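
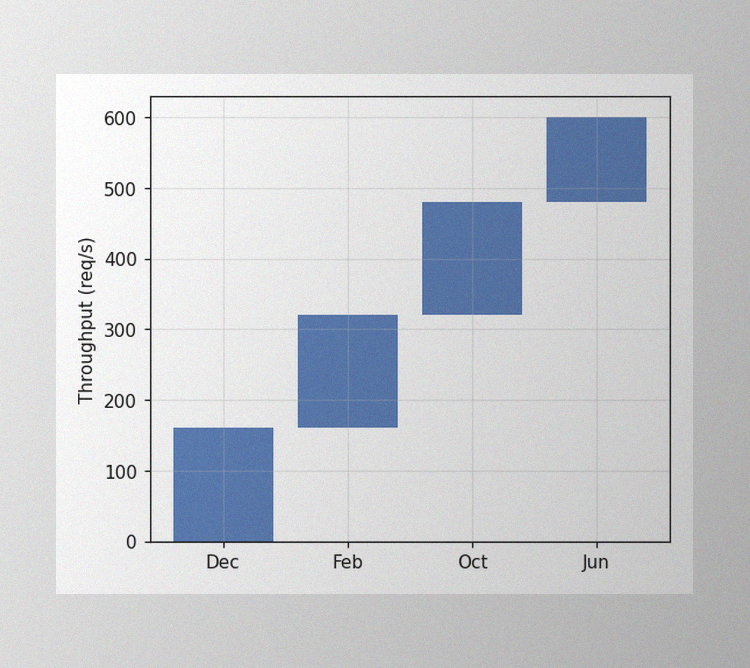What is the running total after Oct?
The image has some photo noise and uneven lighting. After Oct the running total reaches 480req/s.

480req/s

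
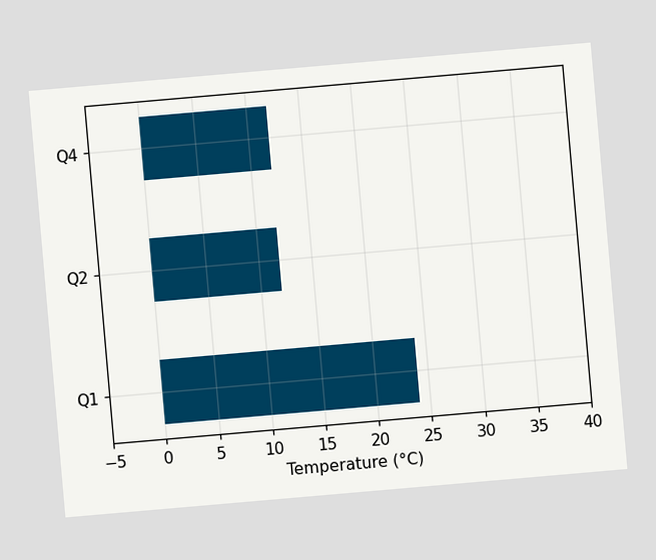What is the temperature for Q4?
The chart is tilted about 5° counter-clockwise. Reading along the chart's x-axis, the Q4 bar reaches 12°C.

12°C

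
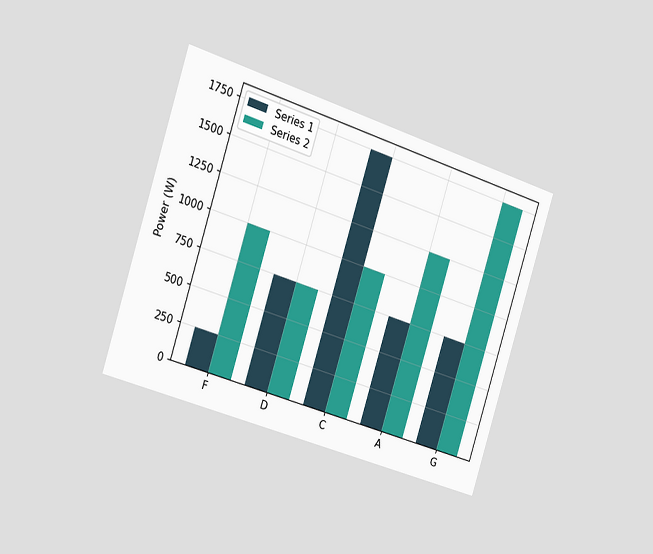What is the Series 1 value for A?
750W

The chart is tilted about 18° clockwise and viewed slightly from the left. The Series 1 bar at A reaches 750W on the y-axis.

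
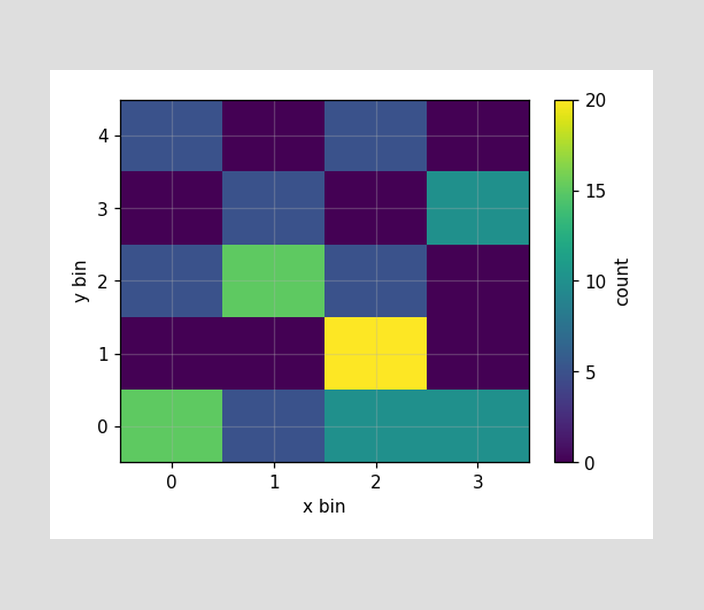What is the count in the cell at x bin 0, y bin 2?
Matching the cell (0, 2) against the colorbar gives 5.

5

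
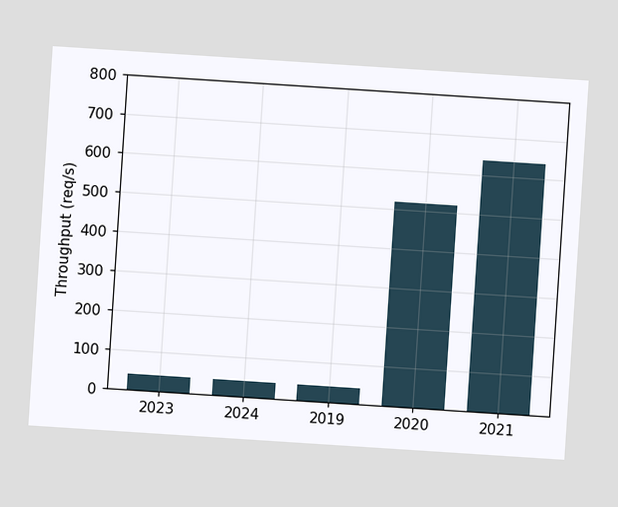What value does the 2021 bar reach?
The chart is tilted about 4° clockwise. Reading along the chart's y-axis, the 2021 bar reaches 640req/s.

640req/s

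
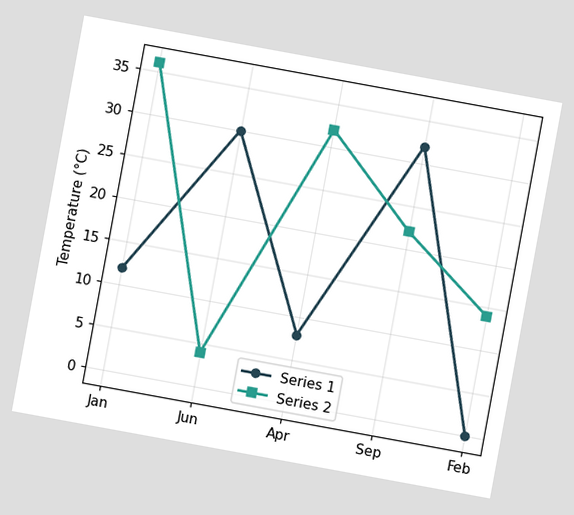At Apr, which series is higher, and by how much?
Series 2, by 24°C

The chart is tilted about 10° clockwise. At Apr, Series 2 sits above the other line by 24°C.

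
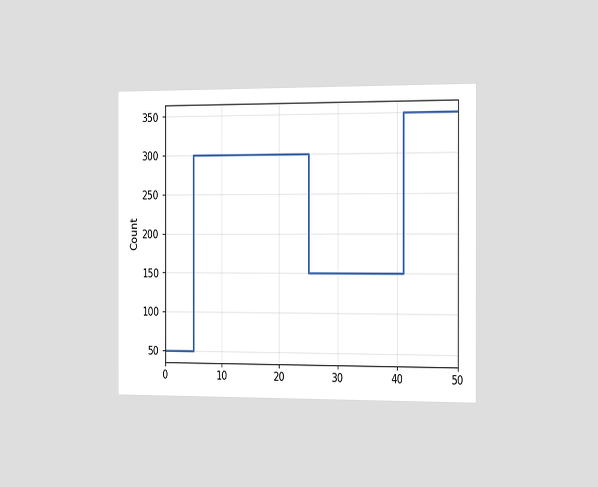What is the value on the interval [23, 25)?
300

The chart is viewed slightly from the right. On [23, 25) the step sits at 300.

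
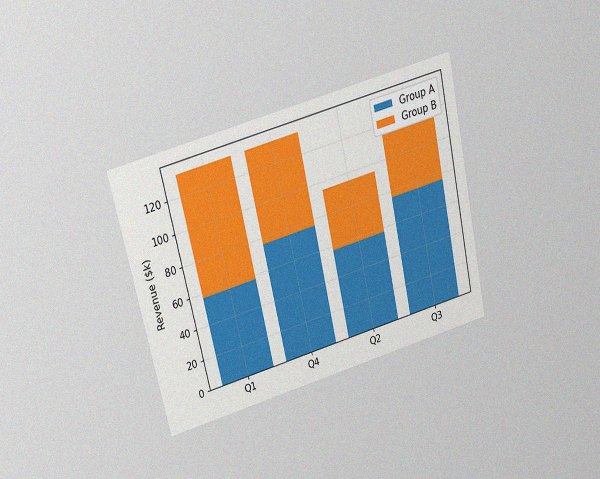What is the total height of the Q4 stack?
The chart is tilted about 13° counter-clockwise and viewed slightly from above, with some photo noise. The Q4 stack's top reaches $133k on the y-axis.

$133k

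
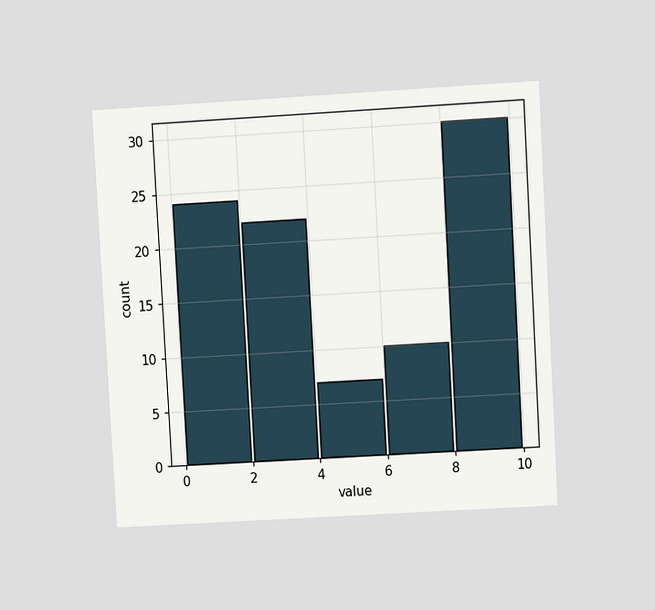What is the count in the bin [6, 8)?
10

The chart is tilted about 3° counter-clockwise and viewed at a slight angle. The [6, 8) bin has height 10.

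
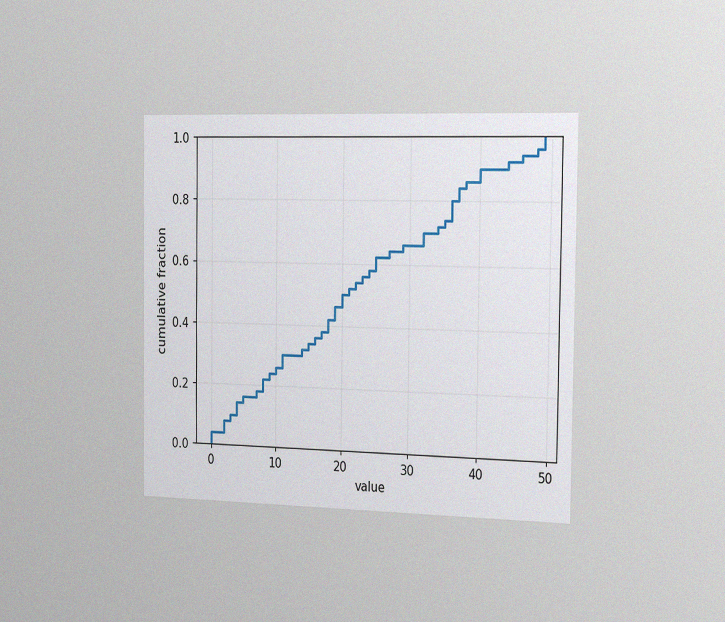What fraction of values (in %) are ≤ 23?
56%

The chart is viewed slightly from the right, with some photo noise. At x=23 the ECDF step is at 56%.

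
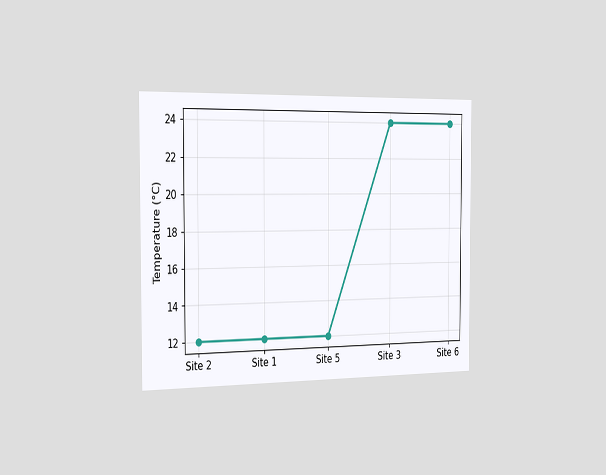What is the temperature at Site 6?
The chart is viewed slightly from the left. At Site 6, the line is at 24°C.

24°C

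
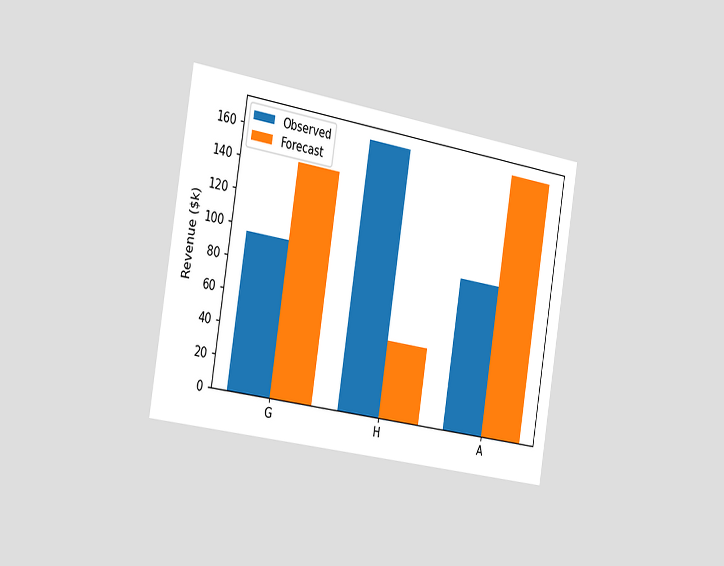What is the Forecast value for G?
The chart is tilted about 9° clockwise and viewed slightly from the left. The Forecast bar at G reaches $144k on the y-axis.

$144k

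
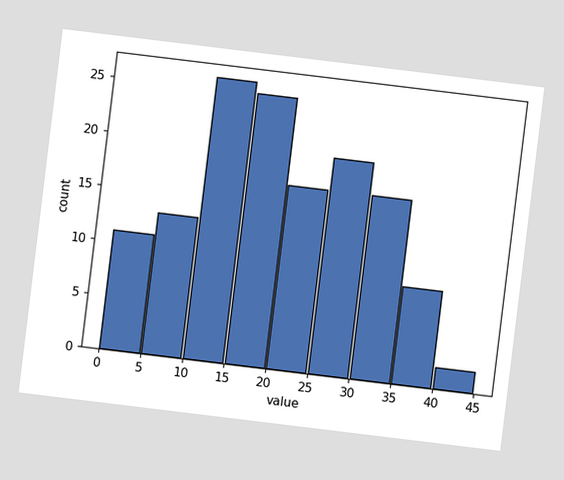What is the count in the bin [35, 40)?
The chart is tilted about 7° clockwise. The [35, 40) bin has height 9.

9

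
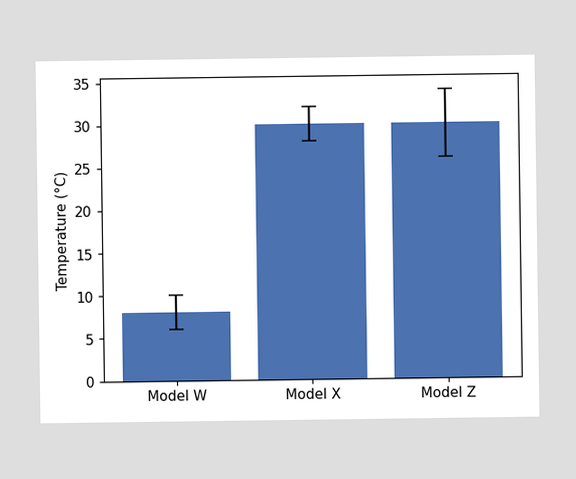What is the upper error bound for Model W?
The Model W bar's upper whisker reaches 10°C.

10°C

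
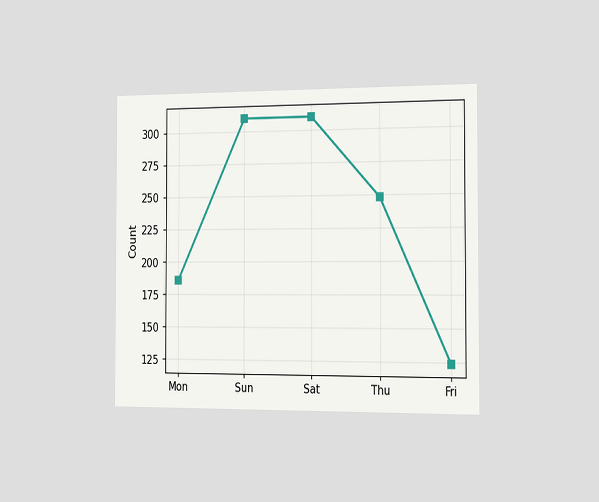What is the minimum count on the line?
124

The chart is viewed slightly from the right. The lowest point is at Fri, and reading across to the y-axis gives 124.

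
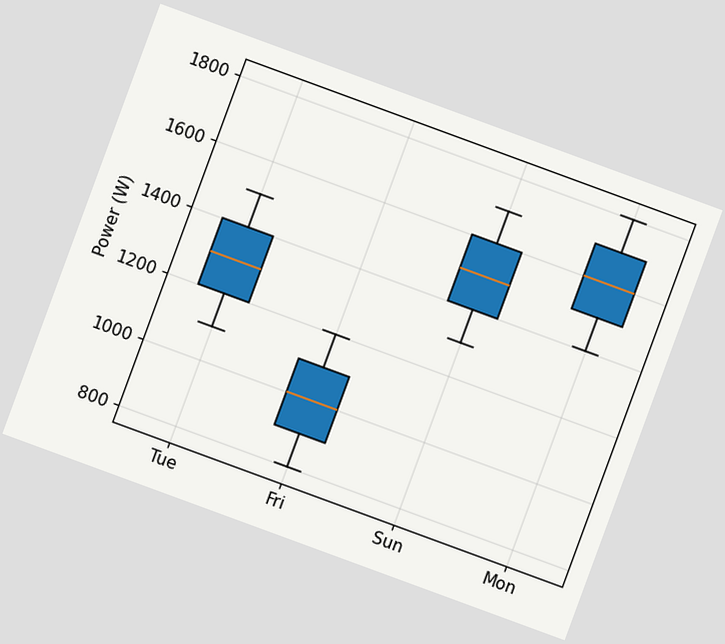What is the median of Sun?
1500W

The chart is tilted about 20° clockwise. The median line in the Sun box sits at 1500W.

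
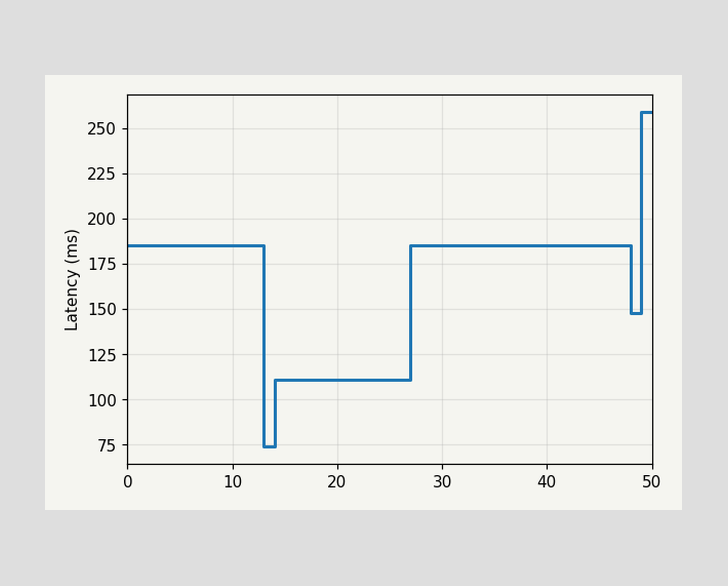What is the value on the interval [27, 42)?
On [27, 42) the step sits at 185ms.

185ms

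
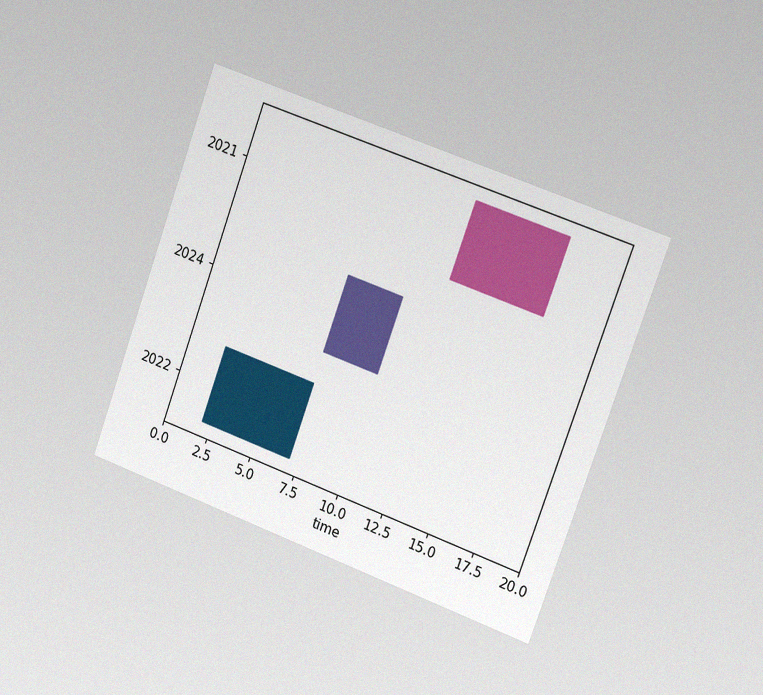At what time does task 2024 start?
7

The chart is tilted about 20° clockwise and viewed slightly from the right, with some photo noise. The 2024 bar begins at t=7.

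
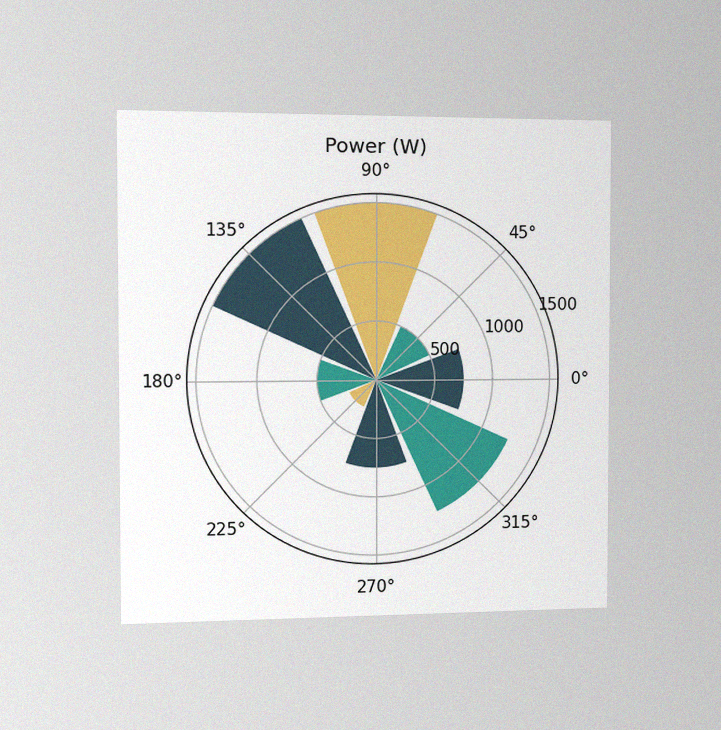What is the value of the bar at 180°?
The chart is viewed slightly from the left, with some photo noise. The bar at 180° reaches 500W on the radial axis.

500W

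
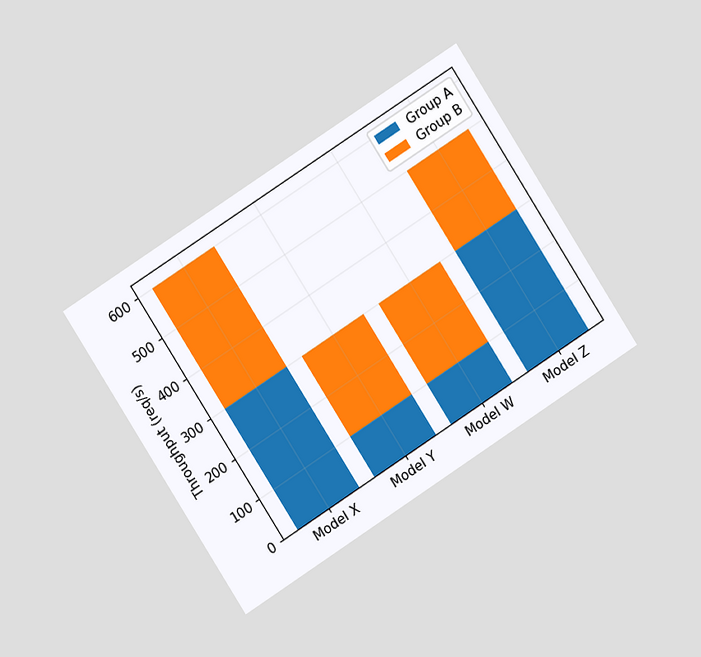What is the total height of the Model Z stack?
The chart is tilted about 33° counter-clockwise and viewed at a slight angle. The Model Z stack's top reaches 500req/s on the y-axis.

500req/s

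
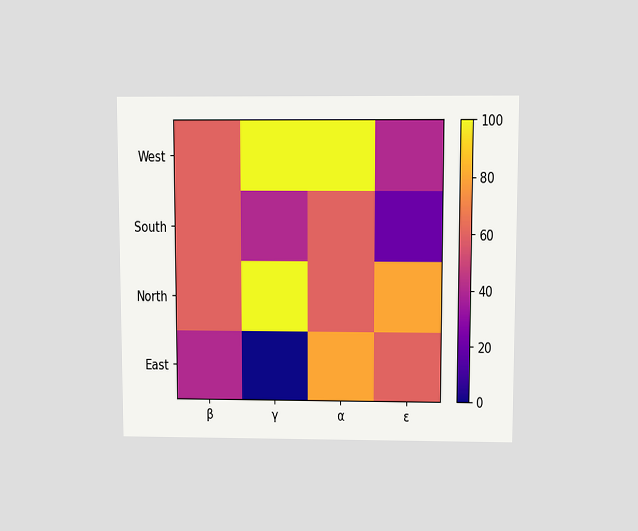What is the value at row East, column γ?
0

The chart is viewed slightly from above. Matching cell (East, γ) against the colorbar gives 0.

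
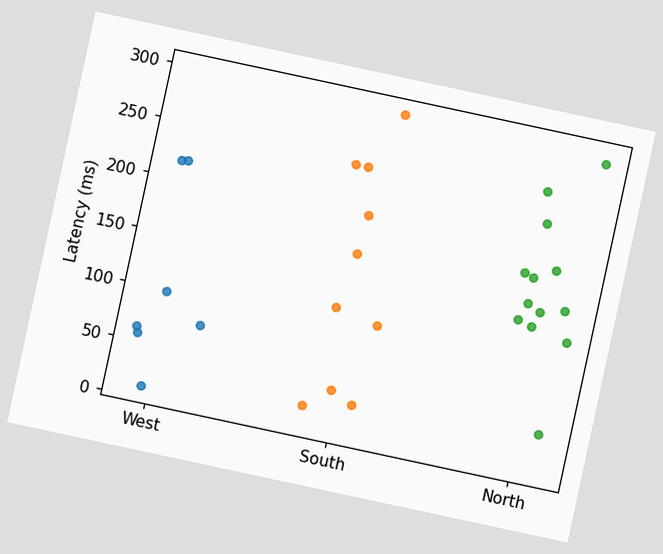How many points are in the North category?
The chart is tilted about 12° clockwise. Counting the markers in the North column gives 13.

13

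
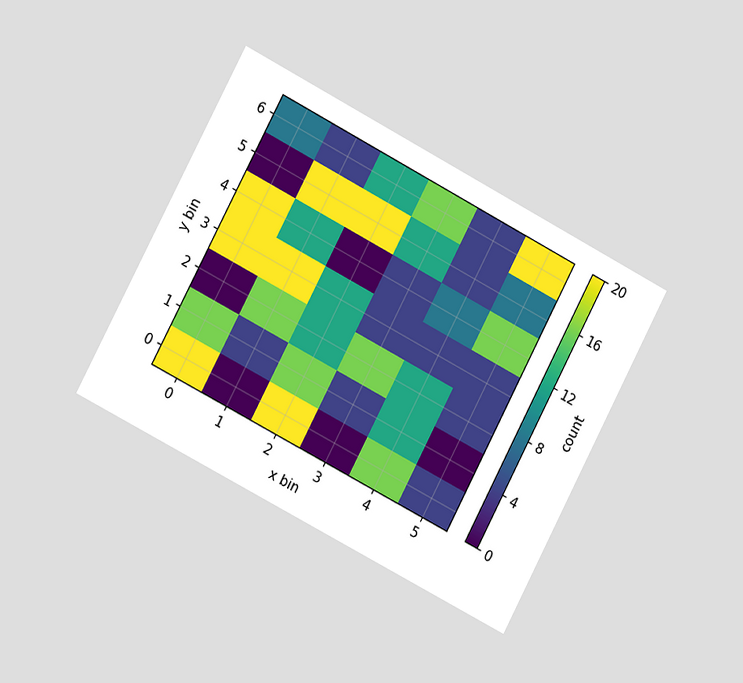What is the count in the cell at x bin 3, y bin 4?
The chart is tilted about 28° clockwise and viewed slightly from the left. Matching the cell (3, 4) against the colorbar gives 4.

4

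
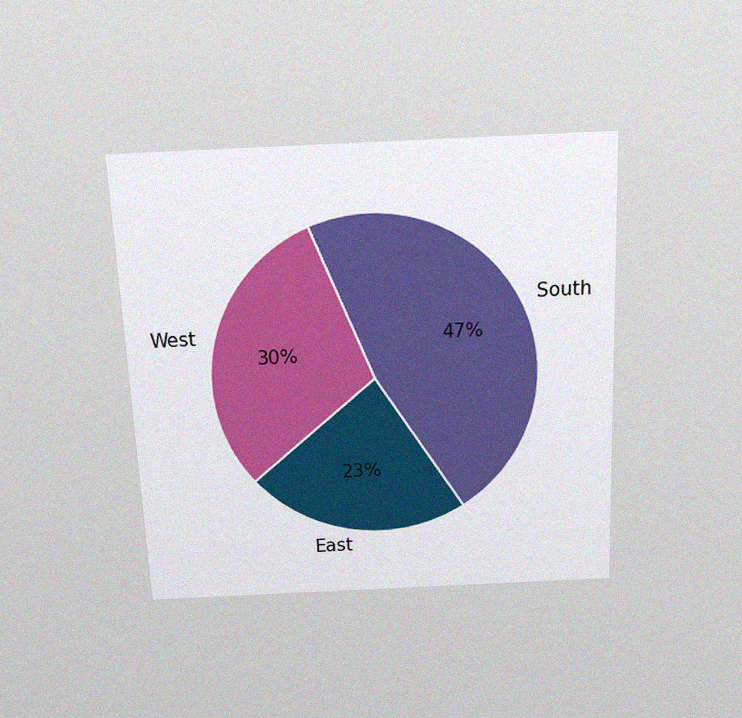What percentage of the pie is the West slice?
30%

The chart is tilted about 2° counter-clockwise and viewed slightly from above, with some photo noise. The West slice takes up 30% of the pie.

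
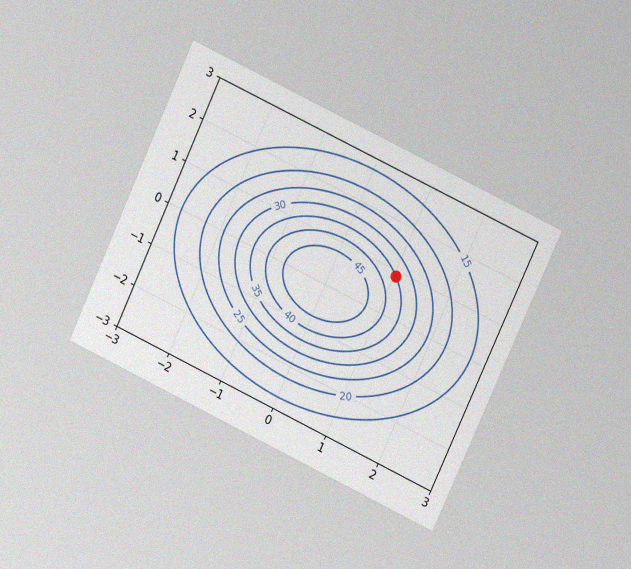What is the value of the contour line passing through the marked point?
The chart is tilted about 25° clockwise and viewed at a slight angle, with some photo noise. The marked point sits on the contour labelled 35.

35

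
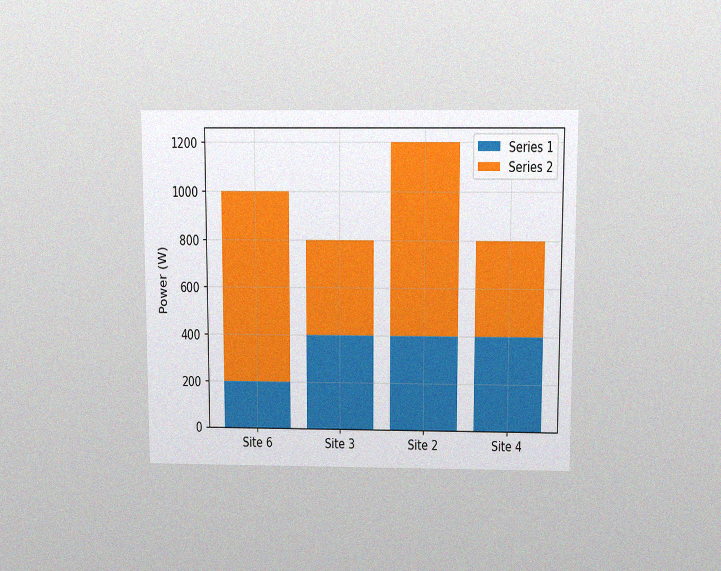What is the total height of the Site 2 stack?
The chart is viewed slightly from above, with some photo noise. The Site 2 stack's top reaches 1200W on the y-axis.

1200W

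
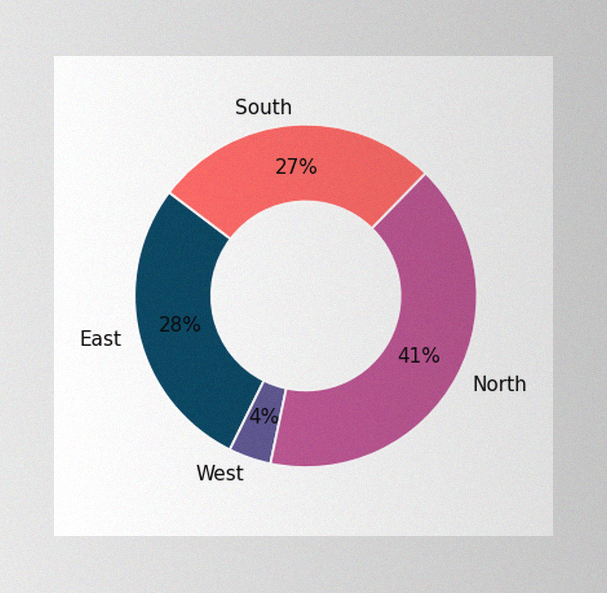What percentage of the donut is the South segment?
27%

The image has some photo noise and uneven lighting. The South segment takes up 27% of the ring.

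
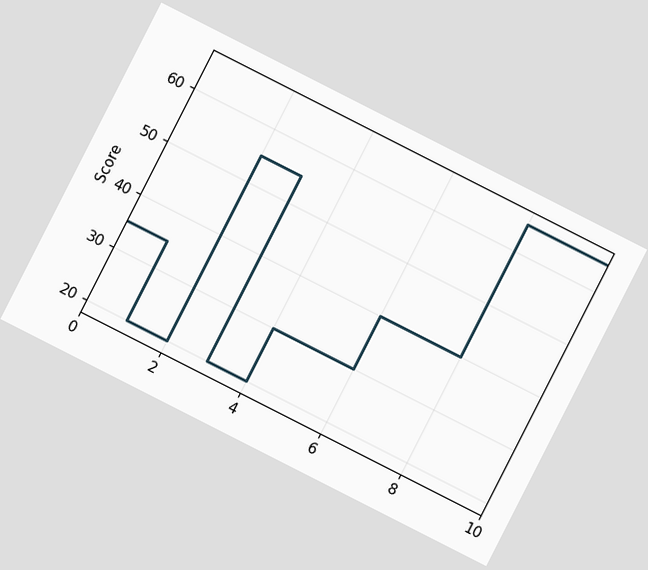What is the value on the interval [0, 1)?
35

The chart is tilted about 27° clockwise. On [0, 1) the step sits at 35.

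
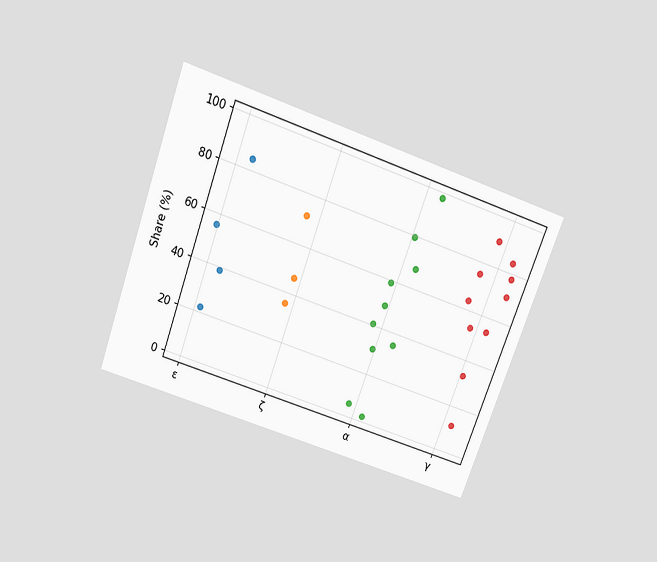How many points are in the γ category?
The chart is tilted about 20° clockwise and viewed slightly from above. Counting the markers in the γ column gives 10.

10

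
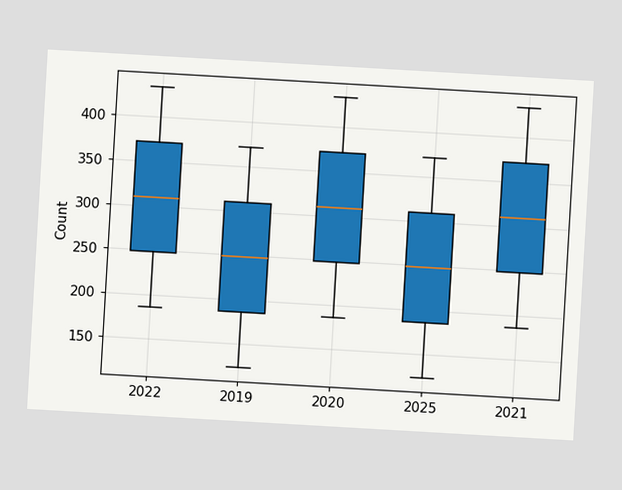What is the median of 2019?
248

The chart is tilted about 3° clockwise. The median line in the 2019 box sits at 248.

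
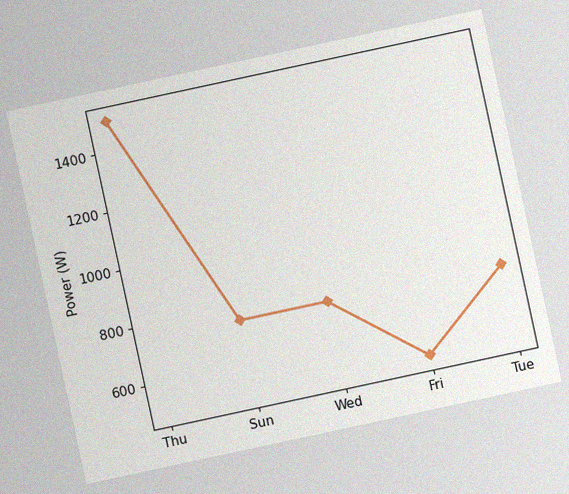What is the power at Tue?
750W

The chart is tilted about 12° counter-clockwise, with some photo noise. At Tue, the line is at 750W.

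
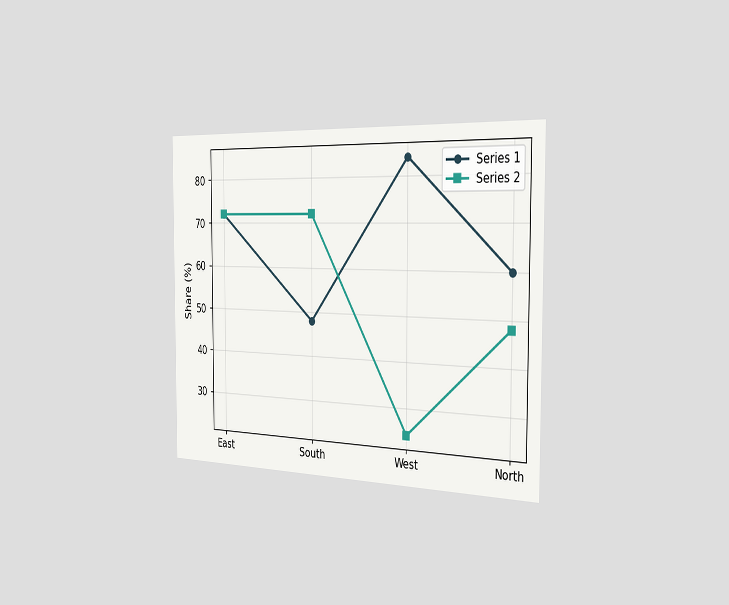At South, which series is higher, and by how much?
Series 2, by 24%

The chart is viewed slightly from the right. At South, Series 2 sits above the other line by 24%.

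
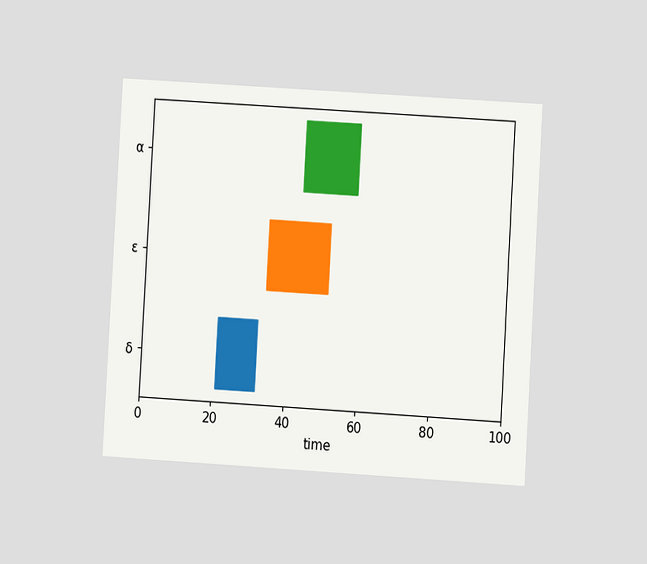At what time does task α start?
43

The chart is tilted about 3° clockwise and viewed at a slight angle. The α bar begins at t=43.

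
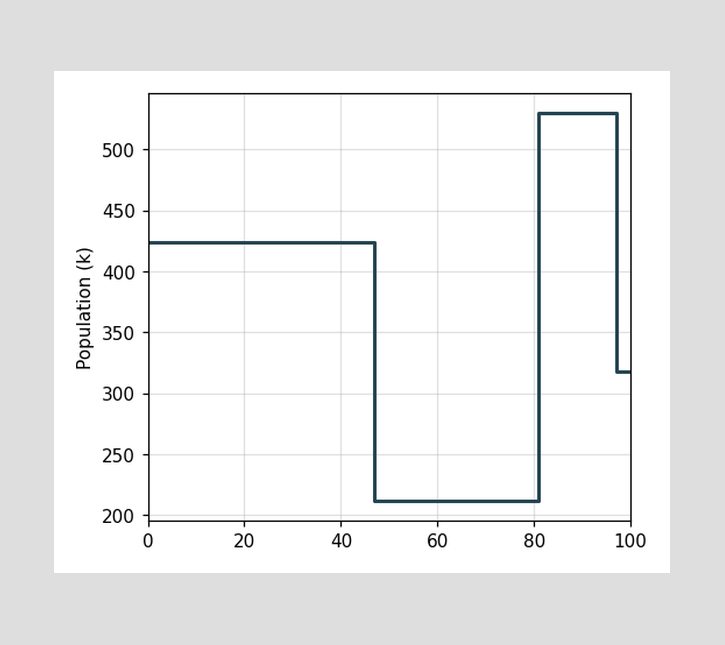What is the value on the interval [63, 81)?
On [63, 81) the step sits at 212k.

212k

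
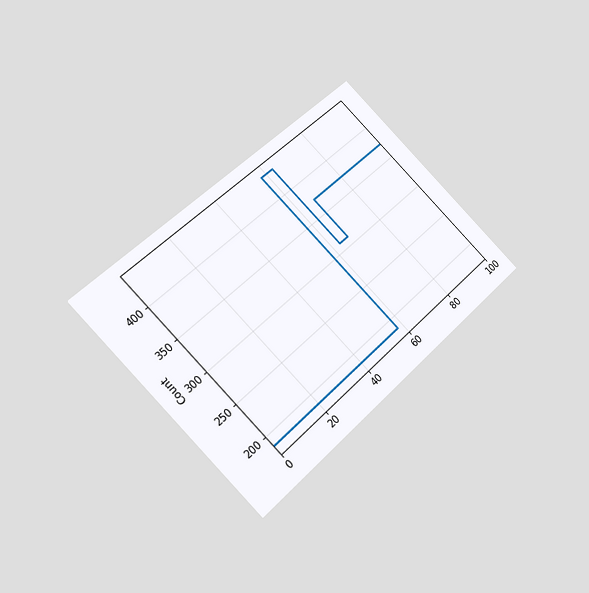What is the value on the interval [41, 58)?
186

The chart is tilted about 45° counter-clockwise and viewed at a slight angle. On [41, 58) the step sits at 186.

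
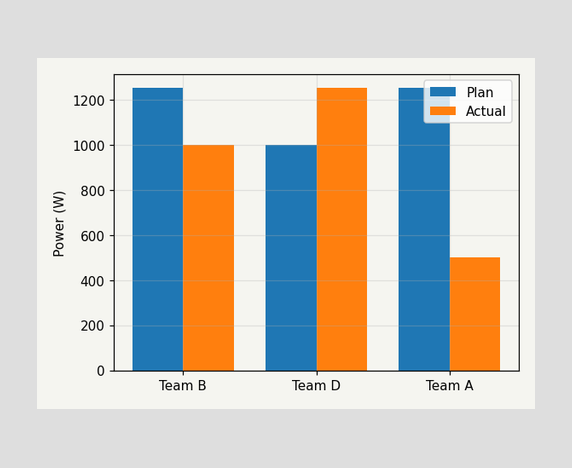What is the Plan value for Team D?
1000W

The Plan bar at Team D reaches 1000W on the y-axis.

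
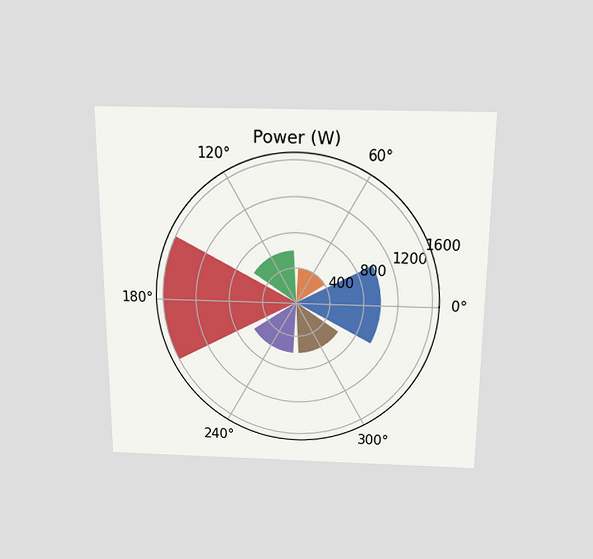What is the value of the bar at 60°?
The chart is viewed slightly from above. The bar at 60° reaches 400W on the radial axis.

400W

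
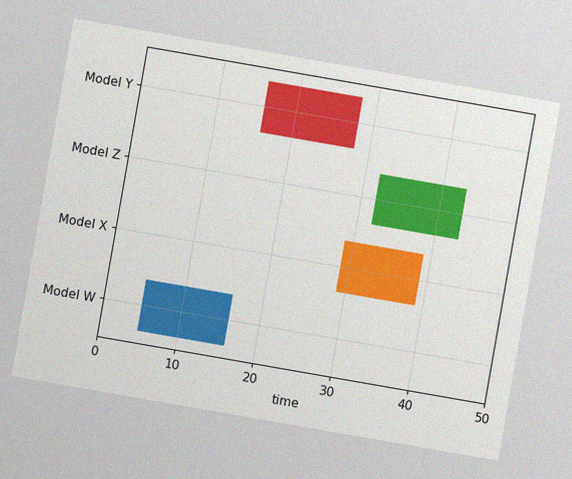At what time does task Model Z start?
32

The chart is tilted about 10° clockwise, with some photo noise. The Model Z bar begins at t=32.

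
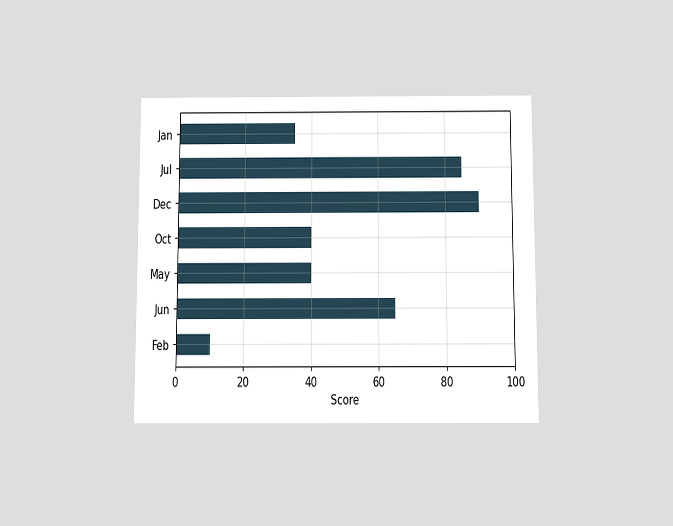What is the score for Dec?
90

The chart is viewed slightly from below. Reading along the chart's x-axis, the Dec bar reaches 90.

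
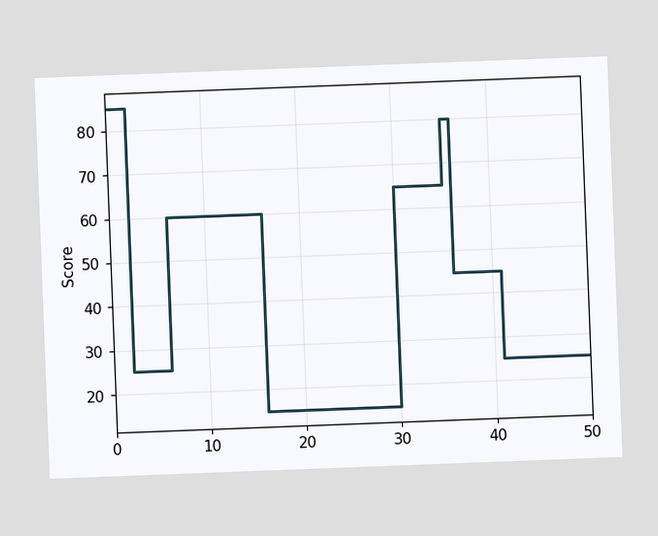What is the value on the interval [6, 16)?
The chart is tilted about 2° counter-clockwise. On [6, 16) the step sits at 60.

60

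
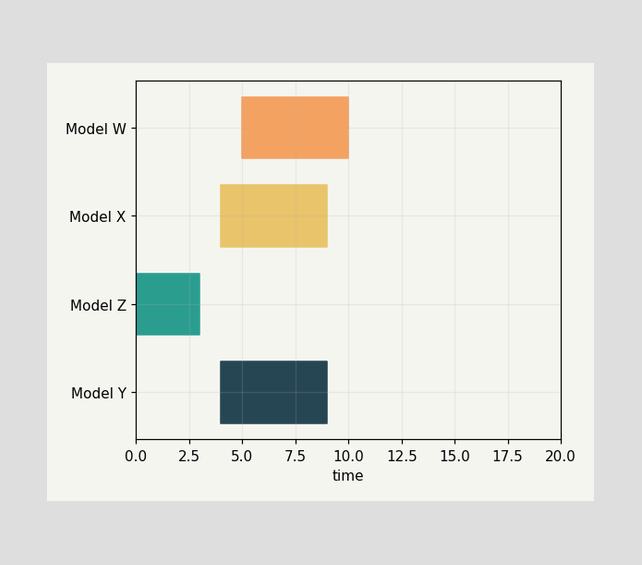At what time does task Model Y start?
The Model Y bar begins at t=4.

4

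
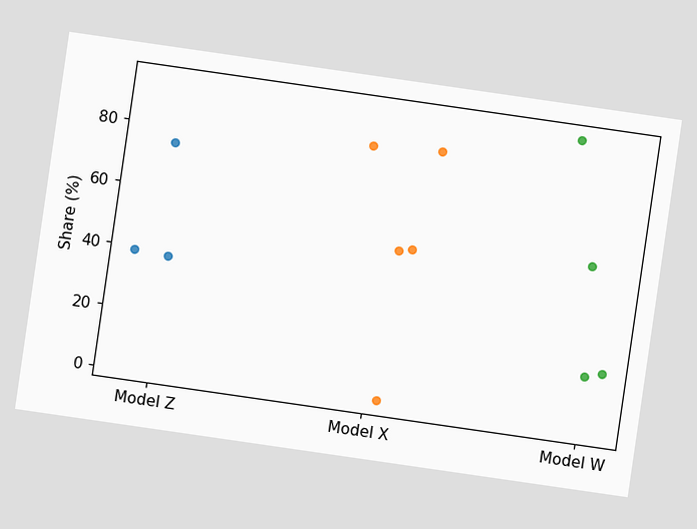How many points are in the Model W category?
4

The chart is tilted about 8° clockwise. Counting the markers in the Model W column gives 4.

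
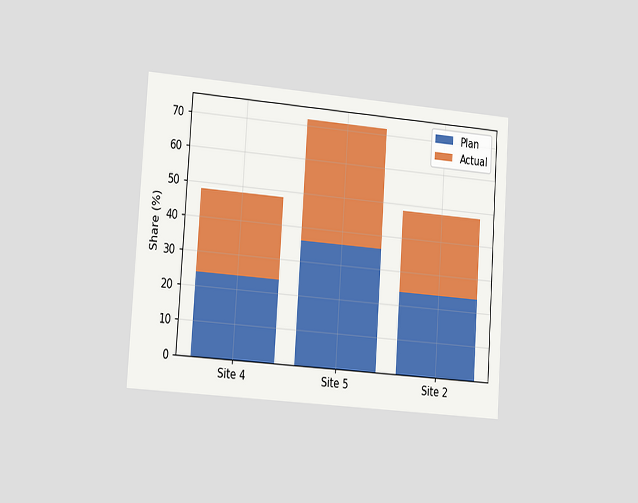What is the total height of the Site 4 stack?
48%

The chart is tilted about 4° clockwise and viewed slightly from the left. The Site 4 stack's top reaches 48% on the y-axis.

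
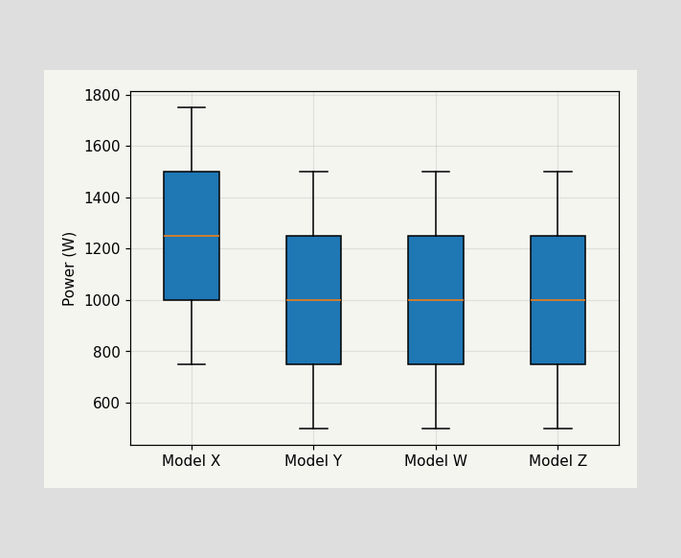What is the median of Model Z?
1000W

The median line in the Model Z box sits at 1000W.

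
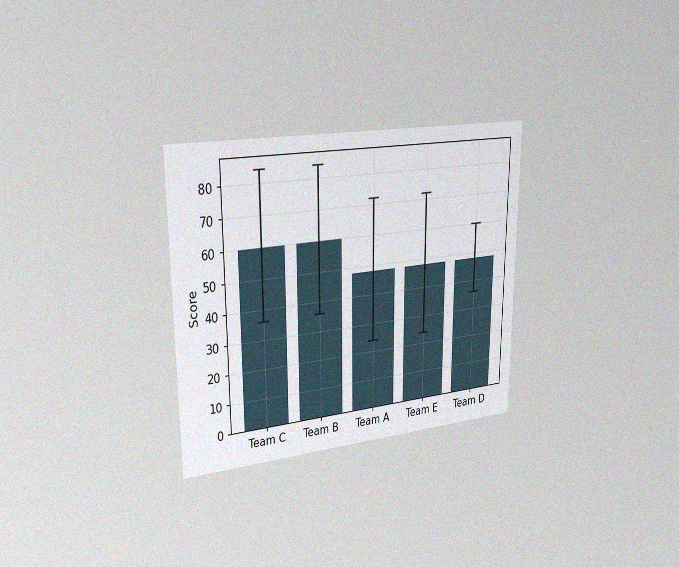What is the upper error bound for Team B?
84

The chart is viewed slightly from the left, with some photo noise. The Team B bar's upper whisker reaches 84.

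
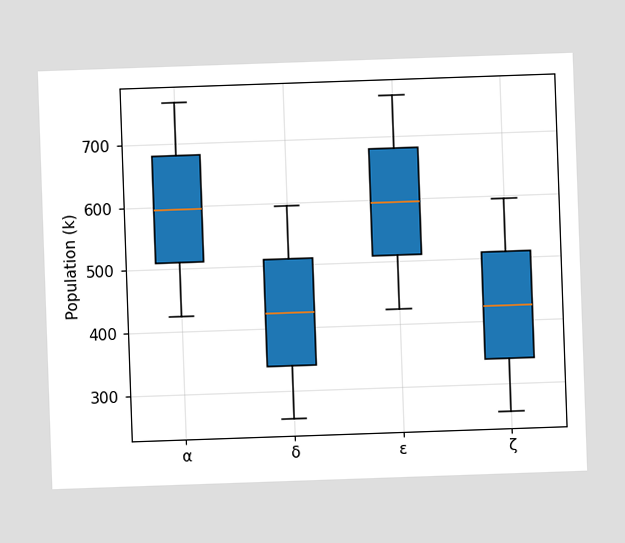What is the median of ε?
595k

The median line in the ε box sits at 595k.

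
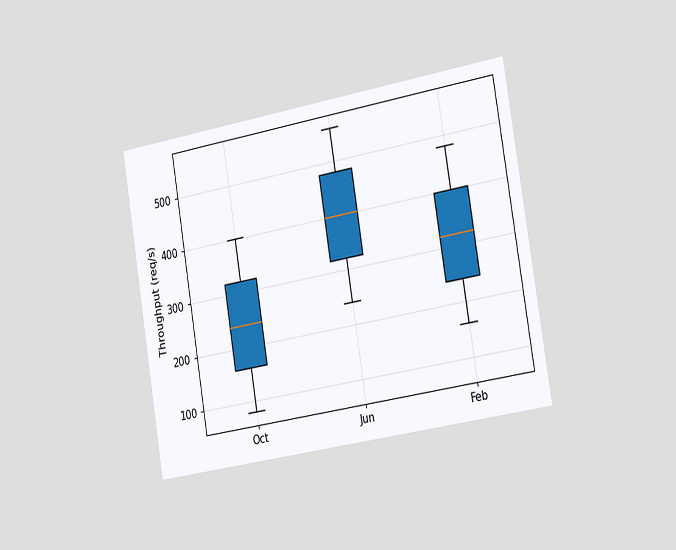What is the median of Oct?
The chart is tilted about 9° counter-clockwise and viewed slightly from the right. The median line in the Oct box sits at 240req/s.

240req/s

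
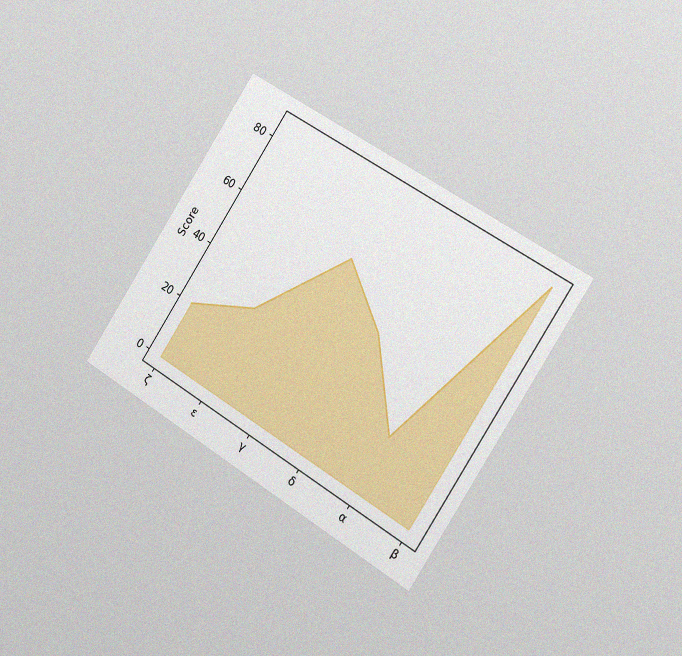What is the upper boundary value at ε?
30

The chart is tilted about 33° clockwise and viewed slightly from the right, with some photo noise. At ε the upper boundary is at 30.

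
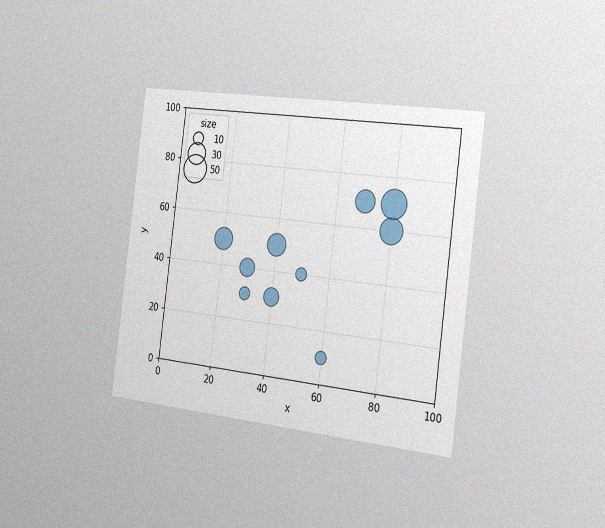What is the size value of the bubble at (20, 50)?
30

The chart is tilted about 7° clockwise and viewed slightly from the right, with some photo noise. Matching the bubble at (20, 50) against the size legend gives 30.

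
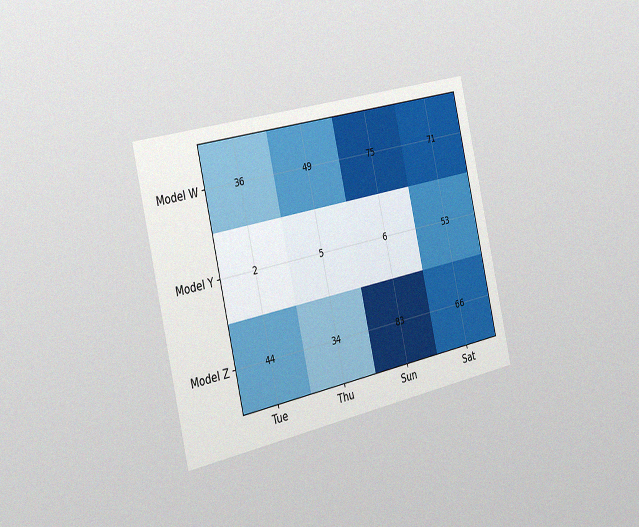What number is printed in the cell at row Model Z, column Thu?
34

The chart is tilted about 13° counter-clockwise and viewed slightly from the left, with some photo noise. The (Model Z, Thu) cell reads 34.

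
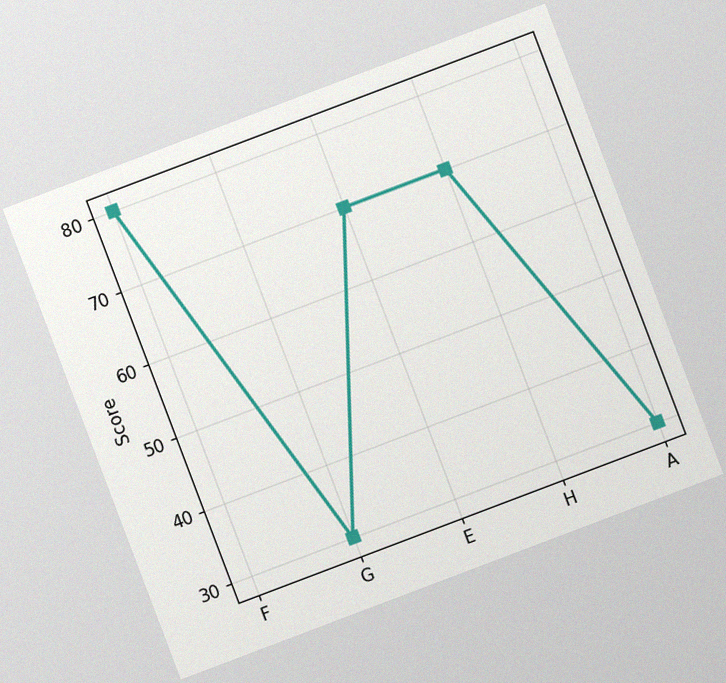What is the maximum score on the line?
The chart is tilted about 21° counter-clockwise, with some photo noise. The highest point is at F, and reading across to the y-axis gives 80.

80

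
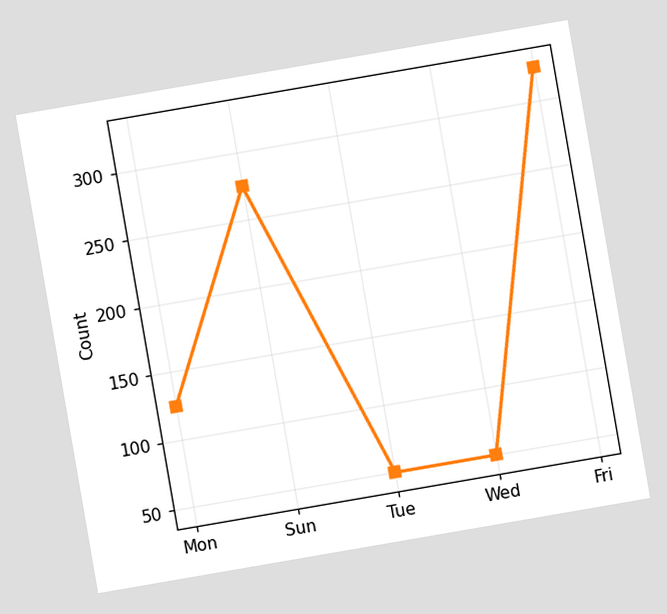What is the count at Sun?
The chart is tilted about 10° counter-clockwise. At Sun, the line is at 275.

275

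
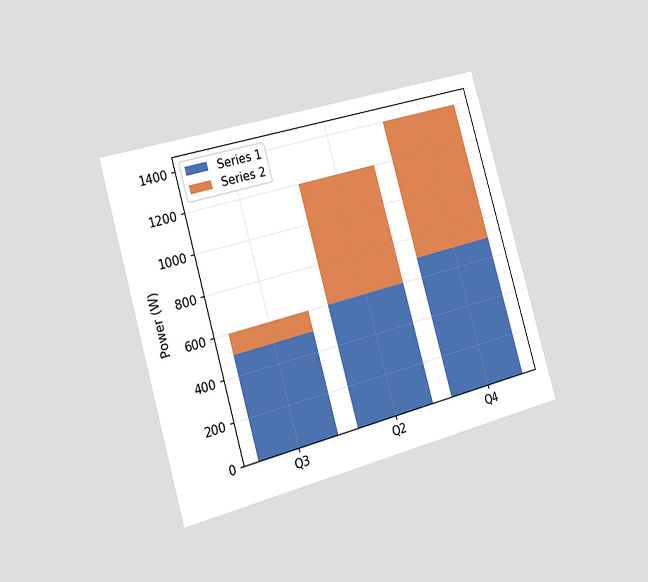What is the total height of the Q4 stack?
The chart is tilted about 16° counter-clockwise and viewed slightly from the left. The Q4 stack's top reaches 1400W on the y-axis.

1400W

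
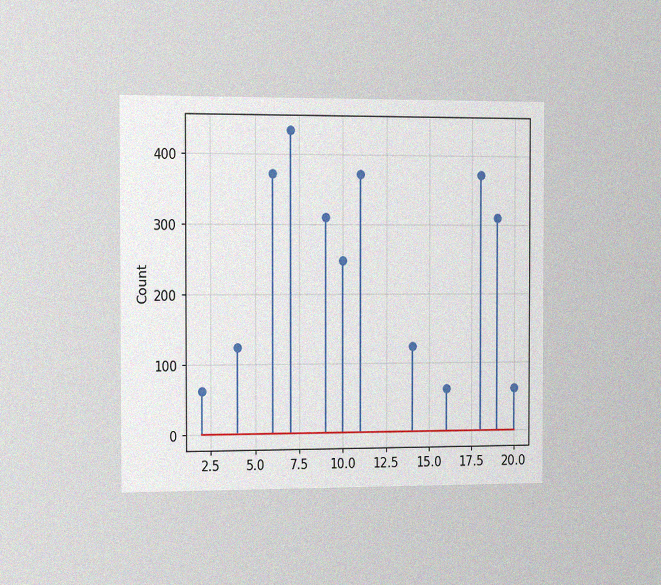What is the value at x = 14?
124

The chart is viewed slightly from the left, with some photo noise. The stem at x=14 reaches 124.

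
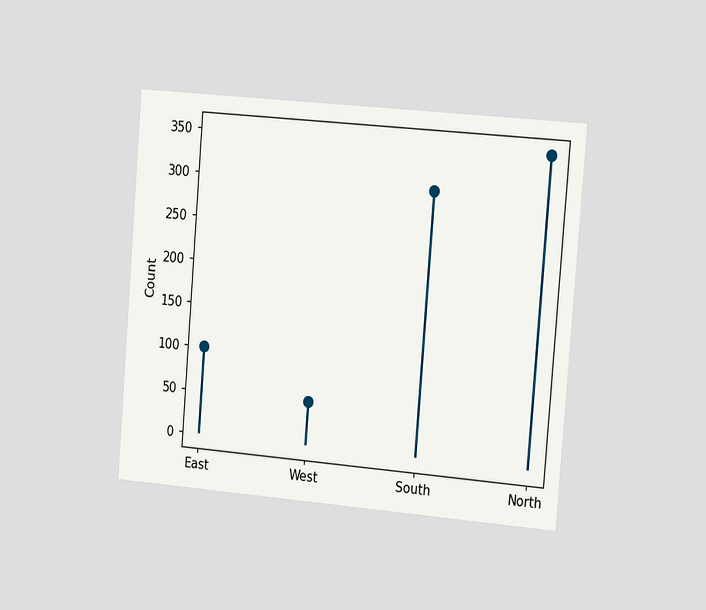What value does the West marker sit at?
50

The chart is tilted about 5° clockwise and viewed slightly from the right. The West marker sits at 50.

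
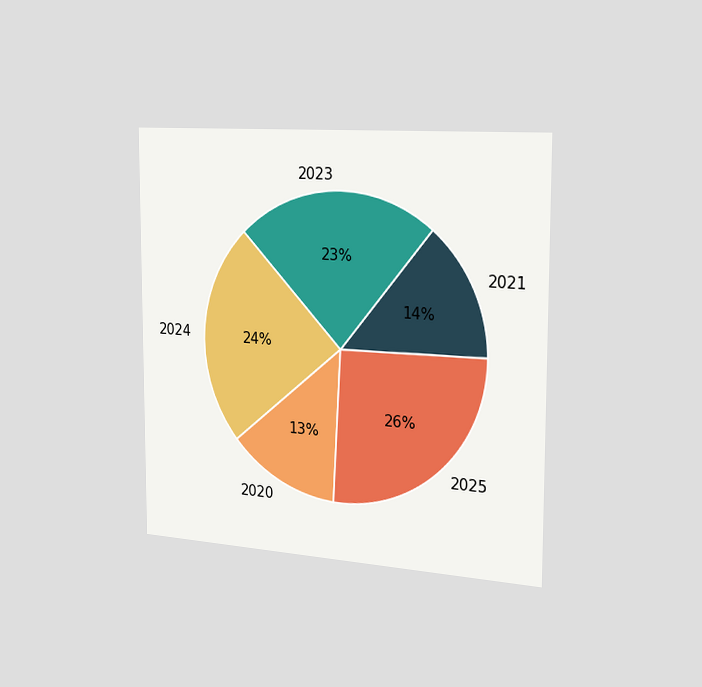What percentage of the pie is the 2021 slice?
14%

The chart is viewed slightly from the right. The 2021 slice takes up 14% of the pie.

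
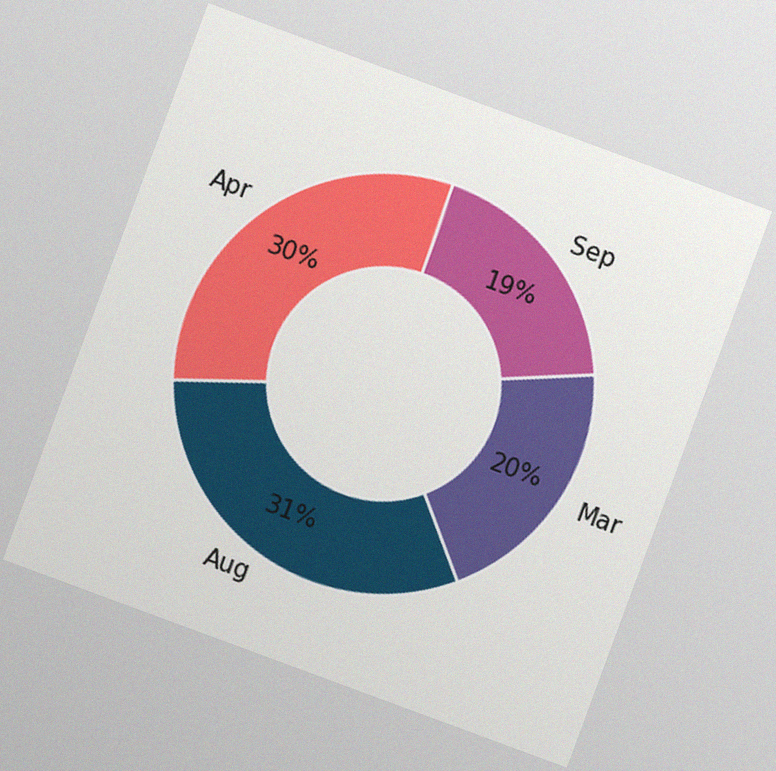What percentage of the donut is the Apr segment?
30%

The chart is tilted about 20° clockwise, with some photo noise. The Apr segment takes up 30% of the ring.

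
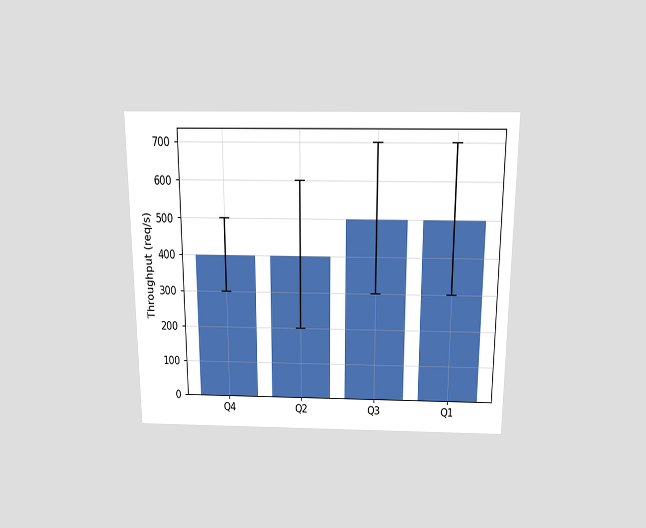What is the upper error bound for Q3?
The chart is viewed slightly from above. The Q3 bar's upper whisker reaches 700req/s.

700req/s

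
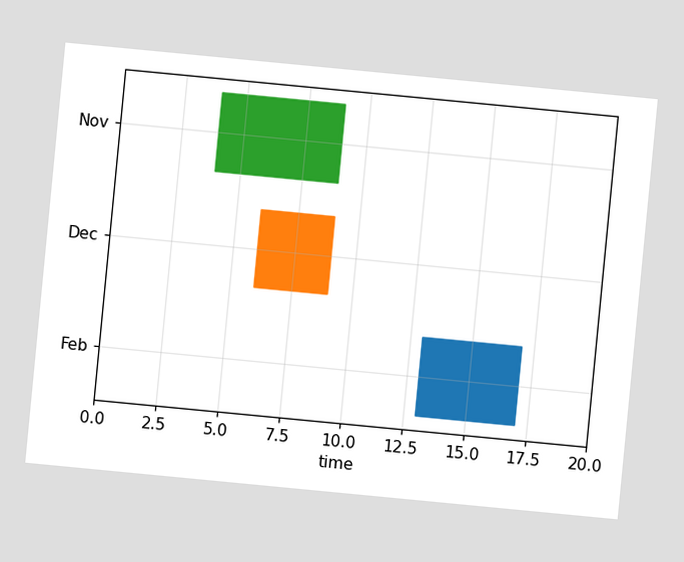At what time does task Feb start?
13

The chart is tilted about 5° clockwise. The Feb bar begins at t=13.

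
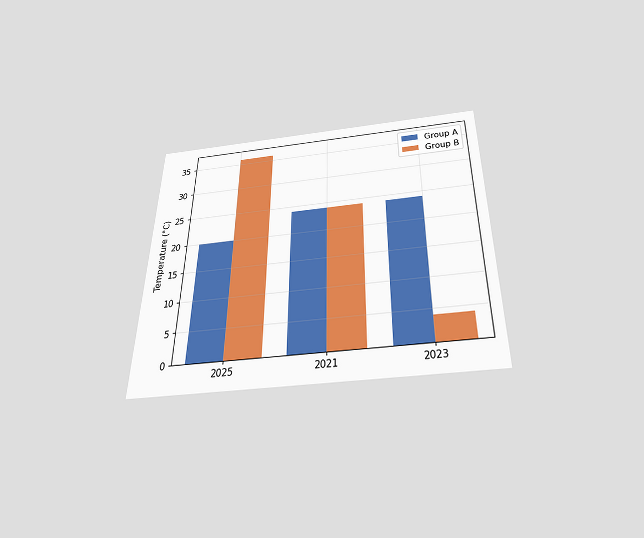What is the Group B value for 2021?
24°C

The chart is viewed slightly from below. The Group B bar at 2021 reaches 24°C on the y-axis.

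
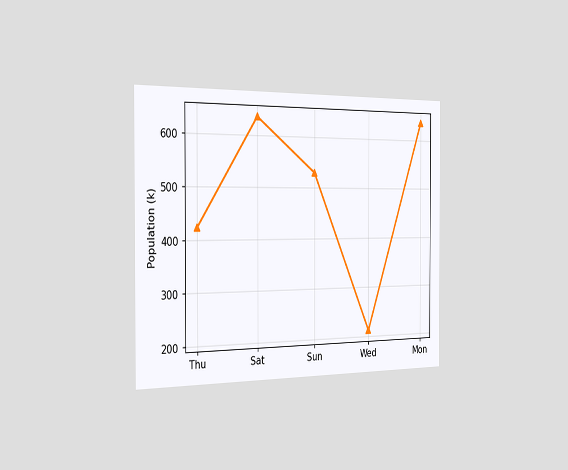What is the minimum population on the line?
The chart is viewed slightly from the left. The lowest point is at Wed, and reading across to the y-axis gives 212k.

212k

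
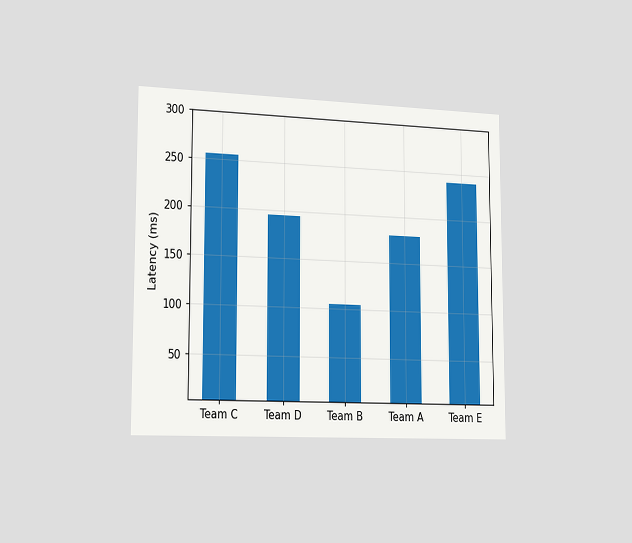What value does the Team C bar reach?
255ms

The chart is viewed slightly from the left. Reading along the chart's y-axis, the Team C bar reaches 255ms.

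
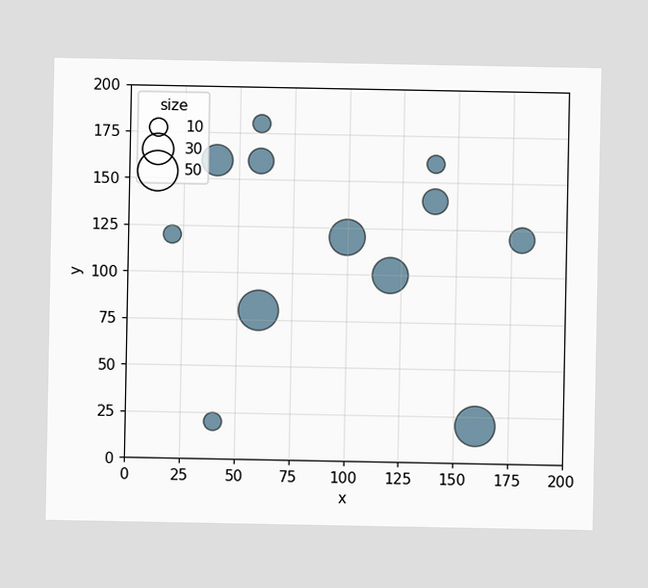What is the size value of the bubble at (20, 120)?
10

Matching the bubble at (20, 120) against the size legend gives 10.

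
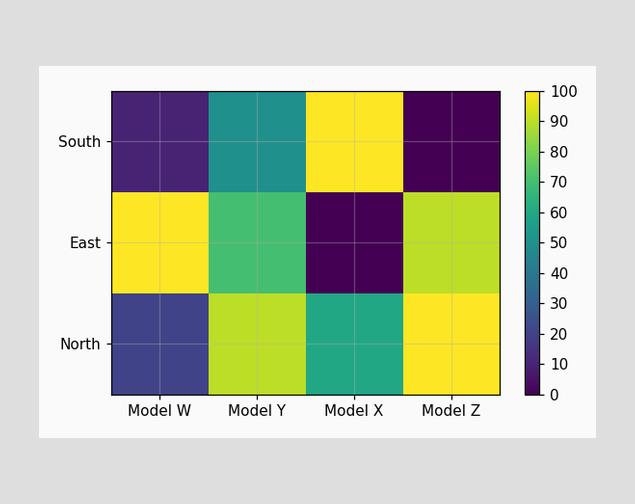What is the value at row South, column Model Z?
0

Matching cell (South, Model Z) against the colorbar gives 0.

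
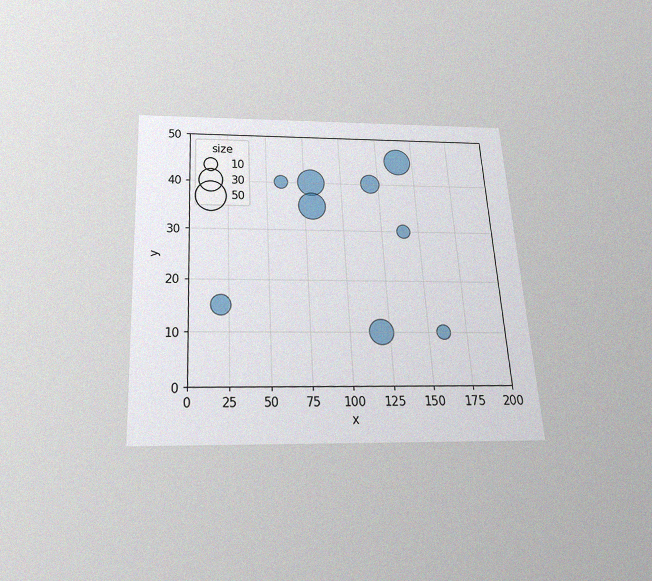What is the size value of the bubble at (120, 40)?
The chart is tilted about 3° counter-clockwise and viewed slightly from below, with some photo noise. Matching the bubble at (120, 40) against the size legend gives 20.

20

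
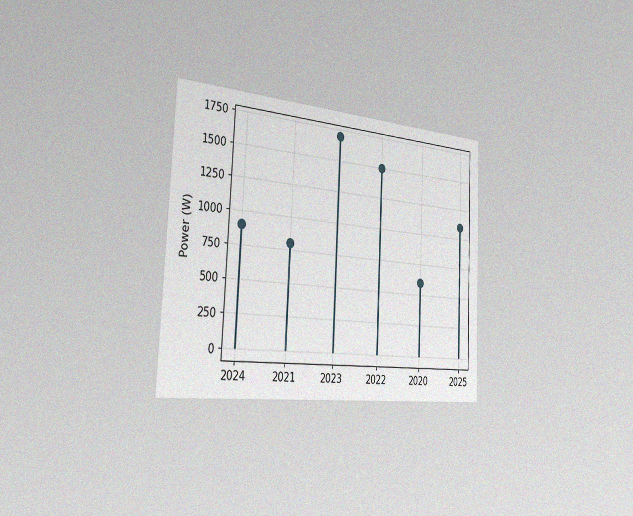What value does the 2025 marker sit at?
1100W

The chart is tilted about 3° clockwise and viewed slightly from the left, with some photo noise. The 2025 marker sits at 1100W.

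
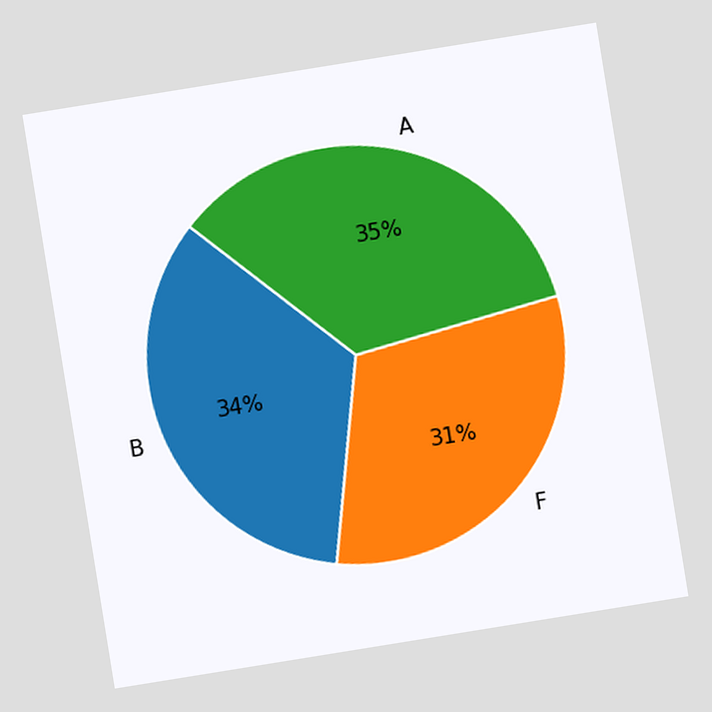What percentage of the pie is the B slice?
The chart is tilted about 9° counter-clockwise. The B slice takes up 34% of the pie.

34%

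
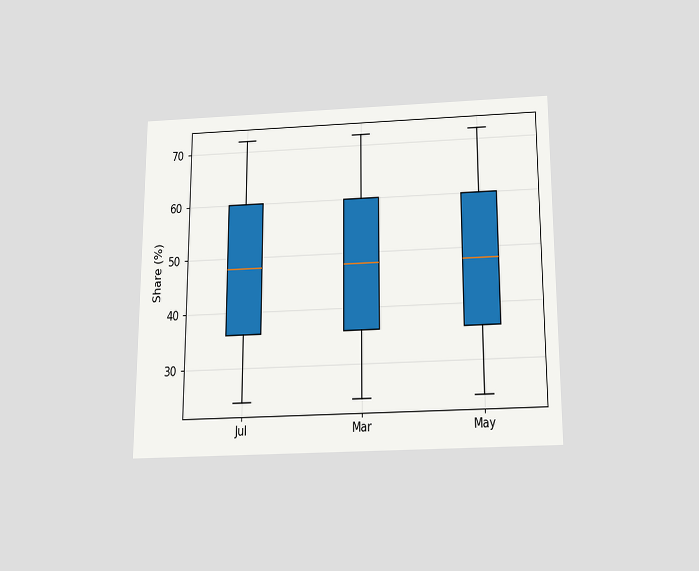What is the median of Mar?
48%

The chart is viewed slightly from below. The median line in the Mar box sits at 48%.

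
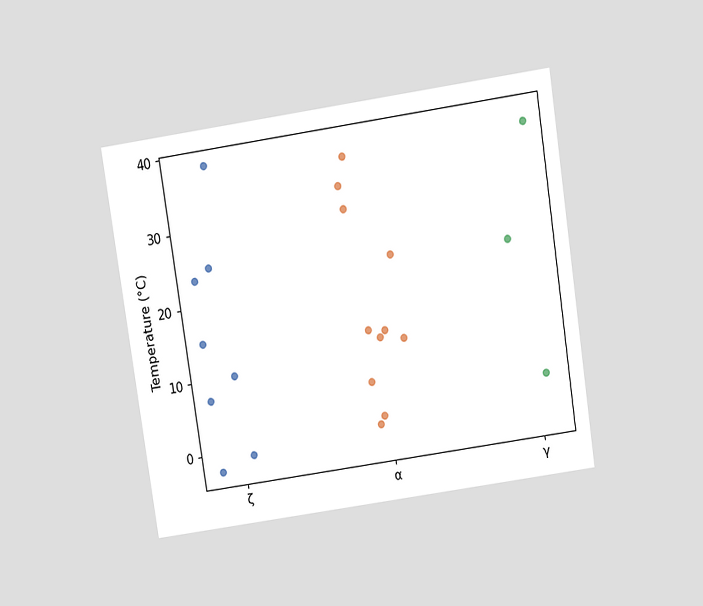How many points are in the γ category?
The chart is tilted about 9° counter-clockwise and viewed slightly from above. Counting the markers in the γ column gives 3.

3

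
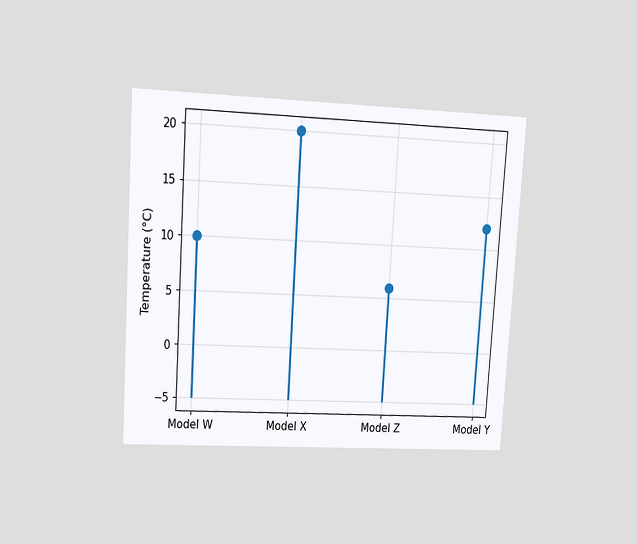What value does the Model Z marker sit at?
The chart is tilted about 4° clockwise and viewed at a slight angle. The Model Z marker sits at 6°C.

6°C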